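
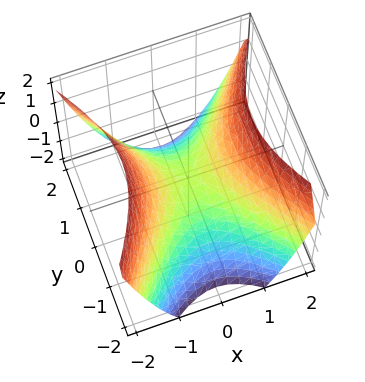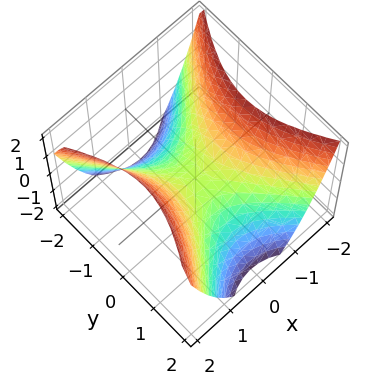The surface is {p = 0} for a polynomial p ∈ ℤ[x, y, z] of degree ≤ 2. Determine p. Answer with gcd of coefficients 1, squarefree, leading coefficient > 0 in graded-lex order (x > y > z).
3*x^2 - 2*y^2 - 3*z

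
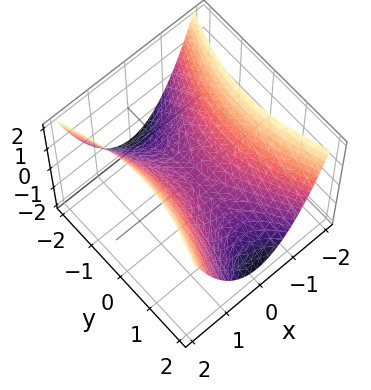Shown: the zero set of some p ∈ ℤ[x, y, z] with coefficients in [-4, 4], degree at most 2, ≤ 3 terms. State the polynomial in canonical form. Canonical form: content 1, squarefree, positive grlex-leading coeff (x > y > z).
3*x^2 - y^2 - 3*z

deg p = 2.
Symmetries: the y ↦ −y reflection is a symmetry, so y appears only in even powers; the x ↦ −x reflection is a symmetry, so x appears only in even powers.
Observable constraints: one y-axis crossing is at y = 0; it crosses the x-axis at the gridline x = 0; one z-axis crossing is at z = 0.
Putting this together gives p.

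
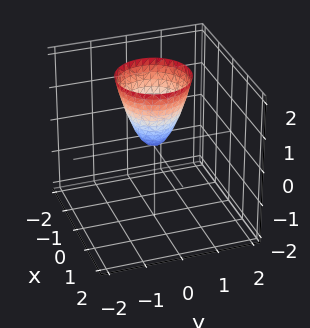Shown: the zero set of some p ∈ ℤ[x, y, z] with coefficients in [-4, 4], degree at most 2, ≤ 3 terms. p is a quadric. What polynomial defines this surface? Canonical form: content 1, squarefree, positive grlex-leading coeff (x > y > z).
First, deg p = 2.
Then, symmetry: every cross-section ⟂ z is a circle, so x, y appear only via x² + y².
Next, checking where it meets the axes: it meets the z-axis at z = 0 (among the integer gridlines); one x-axis crossing is at x = 0.
Finally, matching integer coefficients to the picture gives p.

2*x^2 + 2*y^2 - z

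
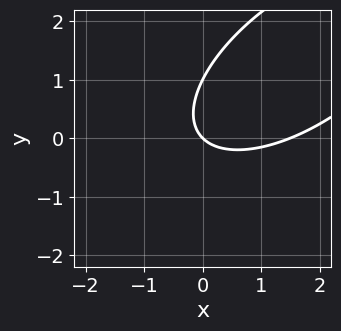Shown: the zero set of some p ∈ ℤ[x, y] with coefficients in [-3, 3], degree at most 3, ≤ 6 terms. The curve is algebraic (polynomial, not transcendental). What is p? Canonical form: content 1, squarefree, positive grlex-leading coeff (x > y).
2*x^2 - 3*x*y + 3*y^2 - 3*x - 3*y

1. deg p = 2. The shape is more complex than any degree-1 curve.
2. From the visible intercepts: the y-axis gridline crossings are at y ∈ {0, 1}; it meets the x-axis at x = 0 (among the integer gridlines).
3. Together with the visible shape, these determine p as stated.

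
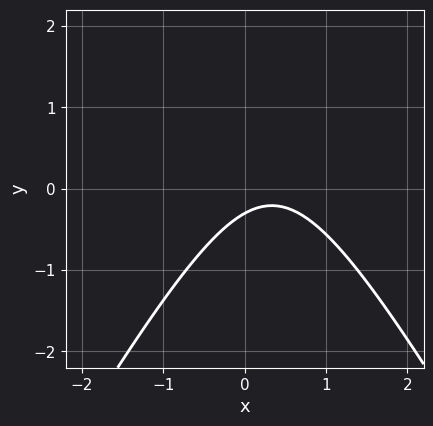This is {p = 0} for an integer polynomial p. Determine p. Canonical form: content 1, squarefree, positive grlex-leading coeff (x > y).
1. The degree is 2 — a generic line meets the curve in up to 2 points.
2. From the visible intercepts: no x-intercept at any integer in the box.
3. These observations pin down the coefficients.

3*x^2 - y^2 - 2*x + 3*y + 1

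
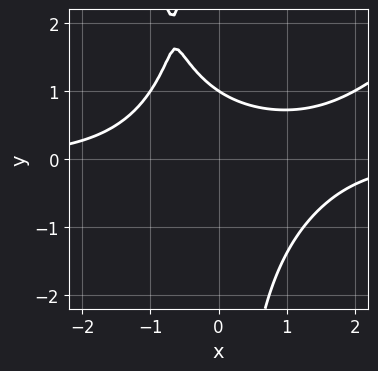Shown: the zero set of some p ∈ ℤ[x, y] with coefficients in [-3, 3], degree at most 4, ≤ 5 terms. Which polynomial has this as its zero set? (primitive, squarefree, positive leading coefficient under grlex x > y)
1. The degree is 4 — the shape is more complex than any degree-3 curve.
2. Against the integer gridlines: it crosses the y-axis at the gridline y = 1; the curve avoids every integer x-axis point in the box.
3. Together with the visible shape, these determine p as stated.

x^3*y - x^2*y^2 - 2*x*y^2 - 3*y + 3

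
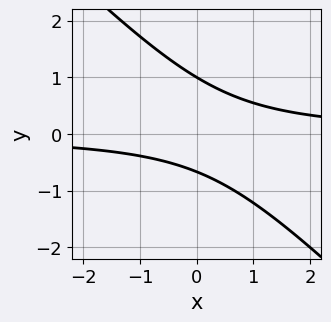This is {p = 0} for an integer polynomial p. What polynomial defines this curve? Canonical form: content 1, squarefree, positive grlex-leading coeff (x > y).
3*x*y + 3*y^2 - y - 2

First, the degree is 2 — the shape is more complex than any degree-1 curve.
Next, reading off the gridlines: it crosses the y-axis at the gridline y = 1; no x-intercept at any integer in the box.
Finally, together with the visible shape, these determine p as stated.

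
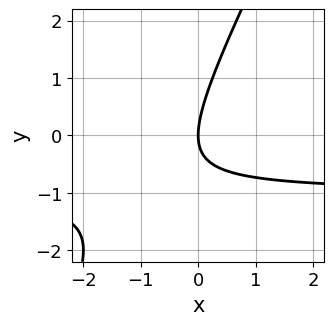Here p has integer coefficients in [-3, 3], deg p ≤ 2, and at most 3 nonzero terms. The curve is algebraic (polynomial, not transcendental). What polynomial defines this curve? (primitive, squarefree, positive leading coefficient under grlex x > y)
2*x*y - y^2 + 2*x

1. Degree: a generic line meets the curve in up to 2 points, so deg p = 2.
2. Observable constraints: it crosses the y-axis at the gridline y = 0; it meets the x-axis at x = 0 (among the integer gridlines).
3. Assembling these constraints gives the stated polynomial.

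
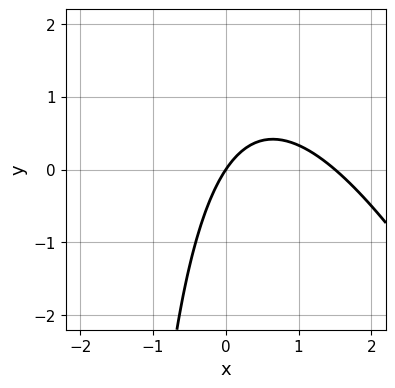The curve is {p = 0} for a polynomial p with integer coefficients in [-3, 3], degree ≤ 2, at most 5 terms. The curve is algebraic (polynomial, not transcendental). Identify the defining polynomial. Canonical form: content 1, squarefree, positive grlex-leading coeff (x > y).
The degree is 2 — a generic line meets the curve in up to 2 points.
Checking where it meets the axes: one x-axis crossing is at x = 0; one y-axis crossing is at y = 0.
Assembling these constraints gives the stated polynomial.

2*x^2 + x*y - 3*x + 2*y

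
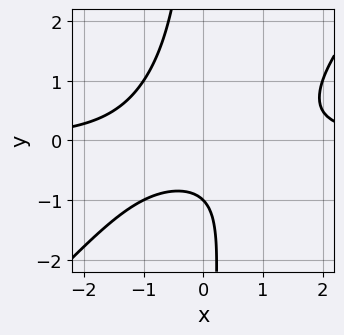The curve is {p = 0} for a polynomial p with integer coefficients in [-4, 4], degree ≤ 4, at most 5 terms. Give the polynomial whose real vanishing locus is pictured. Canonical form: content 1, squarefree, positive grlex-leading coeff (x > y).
x^2*y - x*y^2 - y - 1

1. Degree: a generic line meets the curve in up to 3 points, so deg p = 3.
2. Checking where it meets the axes: the curve avoids every integer x-axis point in the box; one y-axis crossing is at y = -1.
3. Together with the visible shape, these determine p as stated.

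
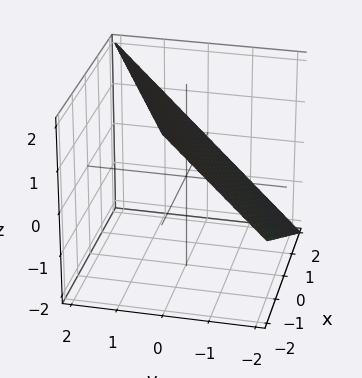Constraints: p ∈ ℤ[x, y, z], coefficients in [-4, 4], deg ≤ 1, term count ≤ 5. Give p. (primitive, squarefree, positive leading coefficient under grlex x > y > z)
(a) deg p = 1. Every cross-section is a straight line — this is a plane.
(b) Against the integer gridlines: it meets the y-axis at y = -1 (among the integer gridlines); it crosses the z-axis at the gridline z = 1; one x-axis crossing is at x = 2.
(c) Assembling these constraints gives the stated polynomial.

x - 2*y + 2*z - 2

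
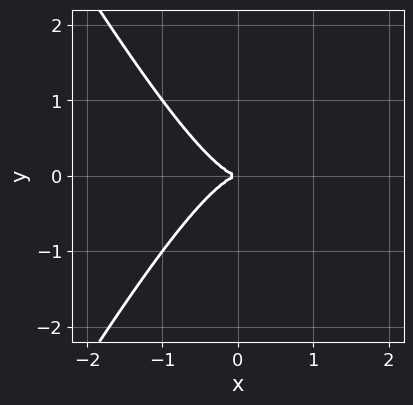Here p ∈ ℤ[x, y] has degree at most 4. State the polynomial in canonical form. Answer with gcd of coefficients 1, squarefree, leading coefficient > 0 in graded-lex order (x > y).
3*x^3 - x*y^2 + 2*y^2

First, deg p = 3. A generic line meets the curve in up to 3 points.
Then, symmetries: mirror symmetry y ↦ −y ⇒ only even powers of y.
Then, from the visible intercepts: it meets the y-axis at y = 0 (among the integer gridlines); it meets the x-axis at x = 0 (among the integer gridlines).
Finally, these observations pin down the coefficients.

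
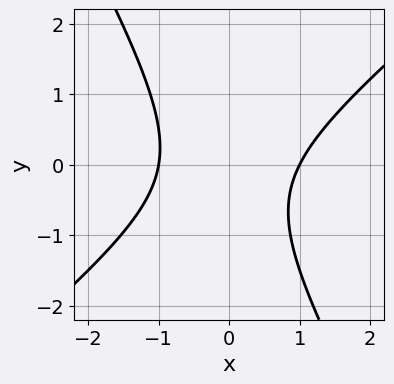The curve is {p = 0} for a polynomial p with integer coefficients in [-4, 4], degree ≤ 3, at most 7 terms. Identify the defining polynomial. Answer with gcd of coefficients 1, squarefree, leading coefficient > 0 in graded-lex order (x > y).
deg p = 2.
From the axis intercepts and sections: it misses every integer gridline on the y-axis; the x-axis gridline crossings are at x ∈ {-1, 1}.
Together with the visible shape, these determine p as stated.

3*x^2 - 2*x*y - 2*y^2 - y - 3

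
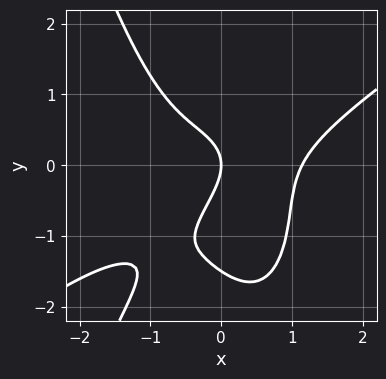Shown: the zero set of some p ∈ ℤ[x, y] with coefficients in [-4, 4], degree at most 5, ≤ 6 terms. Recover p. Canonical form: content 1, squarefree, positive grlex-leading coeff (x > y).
2*x^4 - 3*x^3*y - 2*y^3 - 3*y^2 - 3*x

The degree is 4 — no degree-3 curve has this shape.
Checking where it meets the axes: it meets the y-axis at y = 0 (among the integer gridlines); it crosses the x-axis at the gridline x = 0.
Assembling these constraints gives the stated polynomial.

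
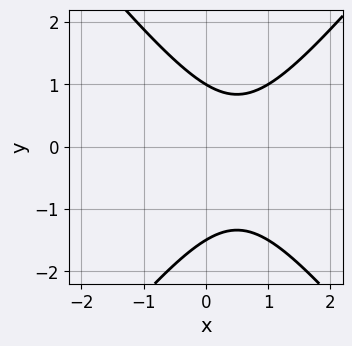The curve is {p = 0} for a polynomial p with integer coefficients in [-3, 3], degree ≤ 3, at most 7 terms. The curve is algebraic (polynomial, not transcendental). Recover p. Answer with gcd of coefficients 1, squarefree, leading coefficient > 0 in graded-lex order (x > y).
(a) The degree is 2 — the shape is more complex than any degree-1 curve.
(b) From the axis intercepts and sections: no x-intercept at any integer in the box; it meets the y-axis at y = 1 (among the integer gridlines).
(c) Together with the visible shape, these determine p as stated.

3*x^2 - 2*y^2 - 3*x - y + 3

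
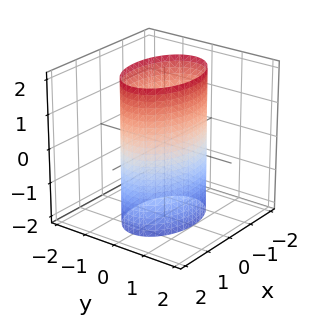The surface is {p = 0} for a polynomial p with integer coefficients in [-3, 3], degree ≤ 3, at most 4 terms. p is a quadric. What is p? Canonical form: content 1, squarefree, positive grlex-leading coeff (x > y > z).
The degree is 2 — constant cross-section along one axis; a quadric.
Symmetries: it's symmetric under z → −z, forcing even powers of z; the y ↦ −y reflection is a symmetry, so y appears only in even powers; the x ↦ −x reflection is a symmetry, so x appears only in even powers.
From the axis intercepts and sections: the y-axis gridline crossings are at y ∈ {-1, 1}; it misses every integer gridline on the z-axis.
Fitting integer coefficients to these (and the overall shape) gives p.

x^2 + 2*y^2 - 2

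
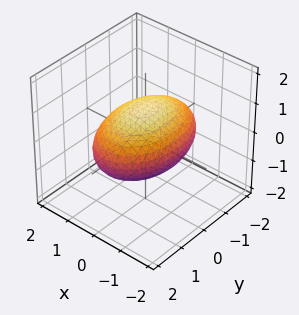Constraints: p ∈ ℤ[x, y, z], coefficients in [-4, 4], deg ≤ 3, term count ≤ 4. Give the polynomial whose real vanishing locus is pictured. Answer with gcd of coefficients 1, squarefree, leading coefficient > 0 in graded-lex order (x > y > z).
1. Degree: bounded and convex; a quadric, so deg p = 2.
2. Symmetries: it's symmetric under z → −z, forcing even powers of z; the x ↦ −x reflection is a symmetry, so x appears only in even powers; it's symmetric under y → −y, forcing even powers of y.
3. From the visible intercepts: among the integer gridlines, it crosses the z-axis at z ∈ {-1, 1}.
4. Solving for integer coefficients yields p as stated.

2*x^2 + y^2 + 3*z^2 - 3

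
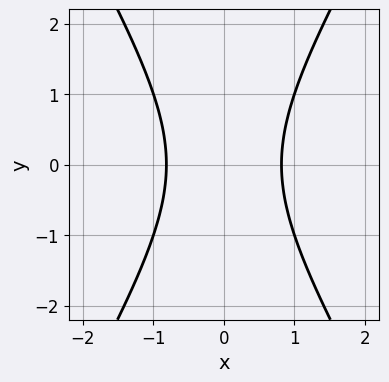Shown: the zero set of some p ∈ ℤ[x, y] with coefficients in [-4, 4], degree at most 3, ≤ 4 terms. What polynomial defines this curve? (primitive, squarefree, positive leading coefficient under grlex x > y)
1. Degree: the shape is more complex than any degree-1 curve, so deg p = 2.
2. Symmetries: the y ↦ −y reflection is a symmetry, so y appears only in even powers; mirror symmetry x ↦ −x ⇒ only even powers of x.
3. Checking where it meets the axes: no y-intercept at any integer in the box.
4. These observations pin down the coefficients.

3*x^2 - y^2 - 2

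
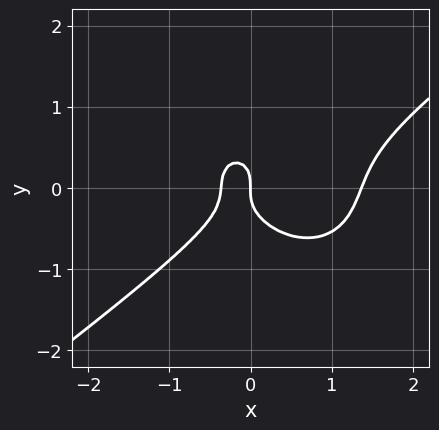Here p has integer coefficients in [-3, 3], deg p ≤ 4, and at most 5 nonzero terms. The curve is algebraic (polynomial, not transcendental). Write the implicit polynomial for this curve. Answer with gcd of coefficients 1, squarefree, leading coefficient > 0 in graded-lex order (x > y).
First, the degree is 3 — a generic line meets the curve in up to 3 points.
Then, observable constraints: one y-axis crossing is at y = 0; it crosses the x-axis at the gridline x = 0.
Finally, assembling these constraints gives the stated polynomial.

2*x^3 - x^2*y - 3*y^3 - 2*x^2 - x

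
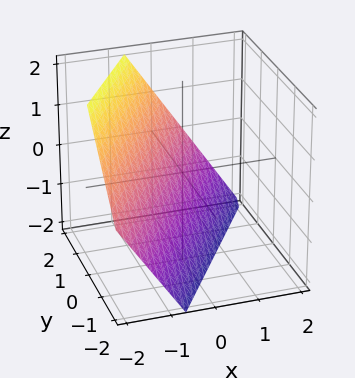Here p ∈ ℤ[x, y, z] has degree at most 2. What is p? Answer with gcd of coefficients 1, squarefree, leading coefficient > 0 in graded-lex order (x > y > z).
3*x - 2*y + 2*z + 2

1. deg p = 1. Every cross-section is a straight line — this is a plane.
2. Checking where it meets the axes: it crosses the z-axis at the gridline z = -1; one y-axis crossing is at y = 1.
3. Solving for integer coefficients yields p as stated.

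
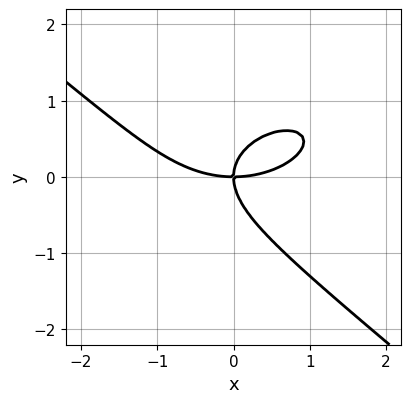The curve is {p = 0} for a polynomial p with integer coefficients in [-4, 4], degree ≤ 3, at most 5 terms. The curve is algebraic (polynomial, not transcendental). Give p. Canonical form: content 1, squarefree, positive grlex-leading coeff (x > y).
x^3 + x*y^2 + 3*y^3 - 3*x*y

1. The degree is 3 — a generic line meets the curve in up to 3 points.
2. Observable constraints: it meets the x-axis at x = 0 (among the integer gridlines); it crosses the y-axis at the gridline y = 0.
3. Matching integer coefficients to the picture gives p.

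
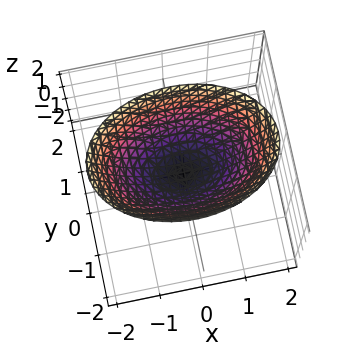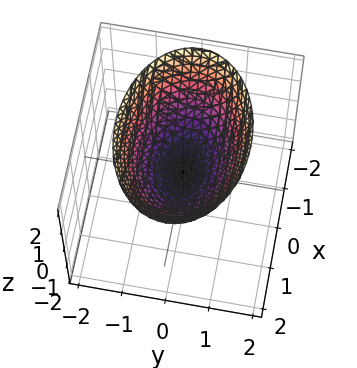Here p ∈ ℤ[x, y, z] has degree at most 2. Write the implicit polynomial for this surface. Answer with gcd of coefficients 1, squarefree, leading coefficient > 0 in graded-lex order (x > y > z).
x^2 + 2*y^2 - 2*z

First, degree: a paraboloid; a quadric, so deg p = 2.
Then, symmetries: it's symmetric under y → −y, forcing even powers of y; mirror symmetry x ↦ −x ⇒ only even powers of x.
Next, reading off the gridlines: it meets the x-axis at x = 0 (among the integer gridlines); it meets the z-axis at z = 0 (among the integer gridlines).
Finally, putting this together gives p.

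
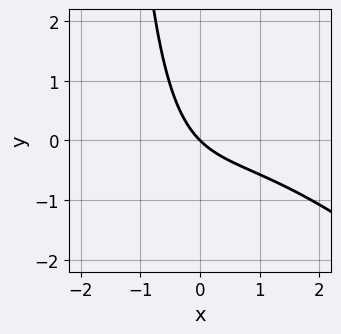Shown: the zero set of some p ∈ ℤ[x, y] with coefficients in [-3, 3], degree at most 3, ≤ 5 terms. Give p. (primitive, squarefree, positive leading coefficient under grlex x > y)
1. Degree: a generic line meets the curve in up to 3 points, so deg p = 3.
2. Observable constraints: it meets the y-axis at y = 0 (among the integer gridlines); it meets the x-axis at x = 0 (among the integer gridlines).
3. Fitting integer coefficients to these (and the overall shape) gives p.

x^3 + x^2*y + 3*x*y + 3*x + 3*y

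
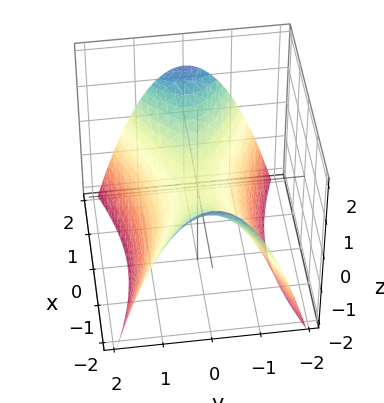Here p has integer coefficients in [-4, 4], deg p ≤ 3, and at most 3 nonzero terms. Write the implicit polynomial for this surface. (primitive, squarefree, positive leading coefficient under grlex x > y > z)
x^2 - 3*y^2 - 3*z

(a) The degree is 2 — a hyperbolic paraboloid; a quadric.
(b) Symmetries: it's symmetric under y → −y, forcing even powers of y; the x ↦ −x reflection is a symmetry, so x appears only in even powers.
(c) Reading off the gridlines: it crosses the y-axis at the gridline y = 0; it crosses the z-axis at the gridline z = 0; it crosses the x-axis at the gridline x = 0.
(d) Matching integer coefficients to the picture gives p.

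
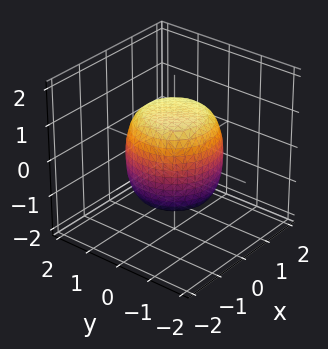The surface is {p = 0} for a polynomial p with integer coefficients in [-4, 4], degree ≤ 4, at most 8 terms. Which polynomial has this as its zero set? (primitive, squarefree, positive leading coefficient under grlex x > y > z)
2*x^4 + 4*x^2*y^2 + 2*y^4 - x^2 - y^2 + 2*z^2 - 3

1. Degree: the shape is more complex than any degree-3 surface, so deg p = 4.
2. Symmetry: the z-axis is an axis of rotation, so x and y enter only as x² + y².
3. Checking where it meets the axes: a circular section at z = 1 has radius exactly 1.
4. These observations pin down the coefficients.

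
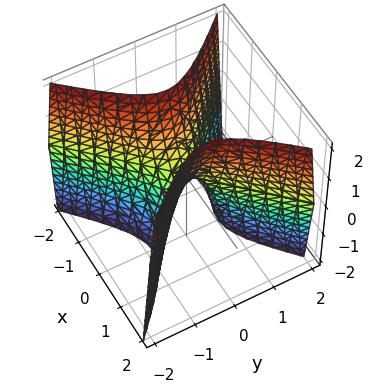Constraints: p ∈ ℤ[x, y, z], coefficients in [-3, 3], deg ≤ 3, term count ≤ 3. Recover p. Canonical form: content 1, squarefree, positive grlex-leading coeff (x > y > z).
1. Degree: a hyperbolic paraboloid; a quadric, so deg p = 2.
2. Symmetries: the y ↦ −y reflection is a symmetry, so y appears only in even powers; the x ↦ −x reflection is a symmetry, so x appears only in even powers.
3. Against the integer gridlines: one y-axis crossing is at y = 0; it crosses the x-axis at the gridline x = 0; one z-axis crossing is at z = 0.
4. Fitting integer coefficients to these (and the overall shape) gives p.

3*x^2 - 3*y^2 - z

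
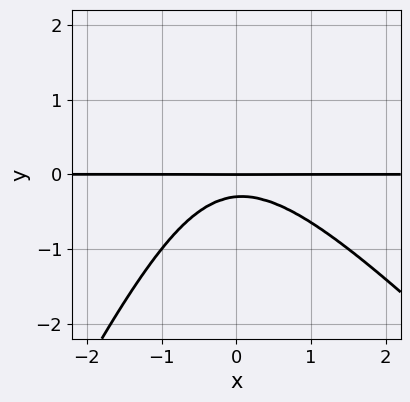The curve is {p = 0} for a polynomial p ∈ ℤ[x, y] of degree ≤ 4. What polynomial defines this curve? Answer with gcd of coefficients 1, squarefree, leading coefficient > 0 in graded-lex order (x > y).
2*x^2*y + x*y^2 - y^3 + 3*y^2 + y

First, degree: no degree-2 curve has this shape, so deg p = 3.
Next, reading off the gridlines: it crosses the y-axis at the gridline y = 0; the visible x-axis segment lies entirely on the curve.
Finally, fitting integer coefficients to these (and the overall shape) gives p.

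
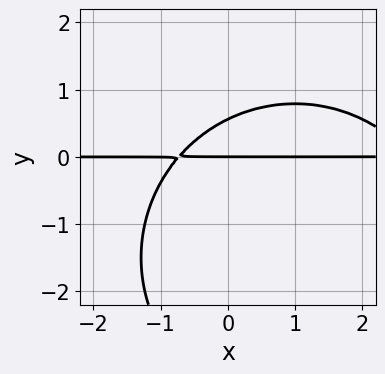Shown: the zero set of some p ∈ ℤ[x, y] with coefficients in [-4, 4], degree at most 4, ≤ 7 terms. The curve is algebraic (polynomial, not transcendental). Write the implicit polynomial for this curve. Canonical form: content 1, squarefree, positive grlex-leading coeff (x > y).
deg p = 3. No degree-2 curve has this shape.
Against the integer gridlines: it crosses the y-axis at the gridline y = 0; every point of the x-axis in the box is on the curve.
Putting this together gives p.

x^2*y + y^3 - 2*x*y + 3*y^2 - 2*y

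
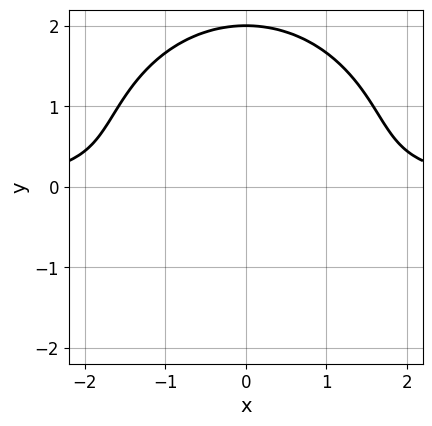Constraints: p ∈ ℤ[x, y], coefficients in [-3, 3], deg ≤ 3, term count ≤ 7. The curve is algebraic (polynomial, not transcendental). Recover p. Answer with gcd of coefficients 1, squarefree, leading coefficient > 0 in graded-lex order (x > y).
2*x^2*y + 2*y^3 - 2*y^2 - 3*y - 2

First, deg p = 3. No degree-2 curve has this shape.
Then, symmetries: mirror symmetry x ↦ −x ⇒ only even powers of x.
Next, against the integer gridlines: it meets the y-axis at y = 2 (among the integer gridlines); it misses every integer gridline on the x-axis.
Finally, putting this together gives p.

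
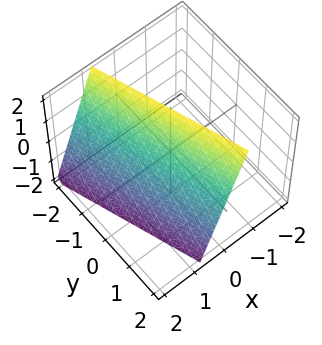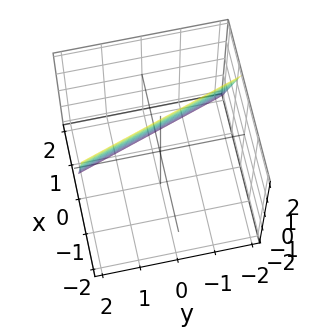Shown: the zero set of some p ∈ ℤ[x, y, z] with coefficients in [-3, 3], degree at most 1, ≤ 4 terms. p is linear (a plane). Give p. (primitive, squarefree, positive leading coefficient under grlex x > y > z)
3*x + y + z - 2

(a) Degree: the surface is flat (a plane), so deg p = 1.
(b) Observable constraints: it crosses the y-axis at the gridline y = 2; it meets the z-axis at z = 2 (among the integer gridlines).
(c) Together with the visible shape, these determine p as stated.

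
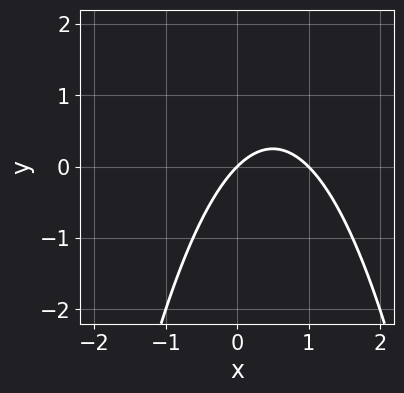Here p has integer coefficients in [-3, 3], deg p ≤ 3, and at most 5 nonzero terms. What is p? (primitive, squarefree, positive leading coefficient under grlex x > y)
x^2 - x + y

First, the degree is 2 — a generic line meets the curve in up to 2 points.
Then, from the axis intercepts and sections: the x-axis gridline crossings are at x ∈ {0, 1}; it crosses the y-axis at the gridline y = 0.
Finally, the integer polynomial consistent with all of this is the stated p.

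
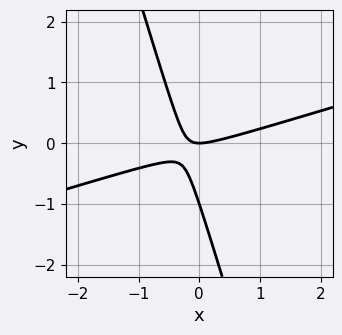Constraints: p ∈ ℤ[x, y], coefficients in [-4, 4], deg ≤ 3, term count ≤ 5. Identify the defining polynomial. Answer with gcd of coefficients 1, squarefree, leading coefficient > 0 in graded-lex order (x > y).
x^2 - 3*x*y - y^2 - y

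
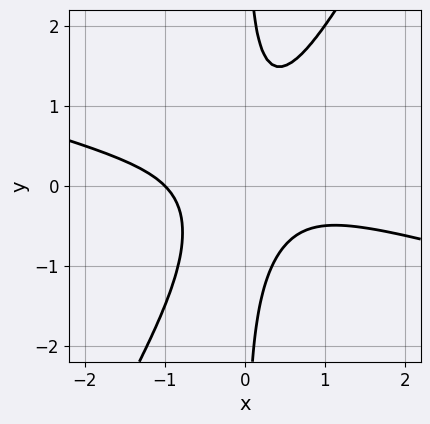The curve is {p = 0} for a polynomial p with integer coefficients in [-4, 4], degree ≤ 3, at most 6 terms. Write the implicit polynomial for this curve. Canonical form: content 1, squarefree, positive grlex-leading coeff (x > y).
x^3 + 3*x^2*y - 2*x*y^2 + 1

deg p = 3. No degree-2 curve has this shape.
Observable constraints: no y-intercept at any integer in the box; it crosses the x-axis at the gridline x = -1.
The integer polynomial consistent with all of this is the stated p.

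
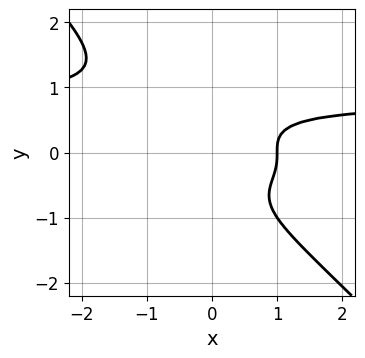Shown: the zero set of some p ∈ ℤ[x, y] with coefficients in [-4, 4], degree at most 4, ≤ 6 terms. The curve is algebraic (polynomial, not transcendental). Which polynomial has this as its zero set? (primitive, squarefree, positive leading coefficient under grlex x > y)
2*x*y^3 + 2*y^4 - x + 1

First, deg p = 4. A generic line meets the curve in up to 4 points.
Then, checking where it meets the axes: it crosses the x-axis at the gridline x = 1; it misses every integer gridline on the y-axis.
Finally, putting this together gives p.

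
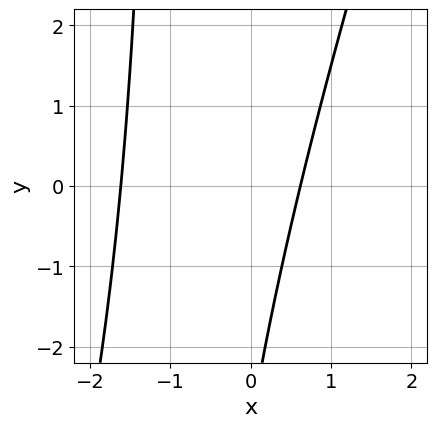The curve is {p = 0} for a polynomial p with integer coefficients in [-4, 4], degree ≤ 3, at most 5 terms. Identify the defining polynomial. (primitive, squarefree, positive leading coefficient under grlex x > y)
3*x^2 - x*y + 3*x - y - 3

First, degree: the shape is more complex than any degree-1 curve, so deg p = 2.
Next, from the axis intercepts and sections: it misses every integer gridline on the y-axis.
Finally, solving for integer coefficients yields p as stated.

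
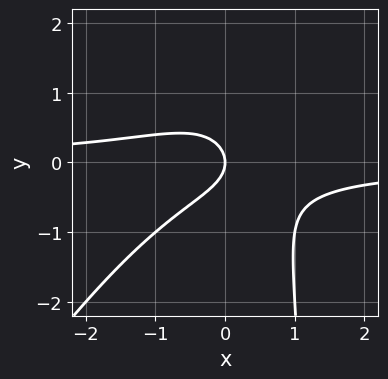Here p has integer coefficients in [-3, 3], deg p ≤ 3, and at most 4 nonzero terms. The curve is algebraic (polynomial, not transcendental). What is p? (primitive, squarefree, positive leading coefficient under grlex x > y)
3*x^2*y - 2*x*y^2 + 3*y^2 + 2*x

1. deg p = 3. No degree-2 curve has this shape.
2. From the axis intercepts and sections: it crosses the y-axis at the gridline y = 0; it meets the x-axis at x = 0 (among the integer gridlines).
3. The integer polynomial consistent with all of this is the stated p.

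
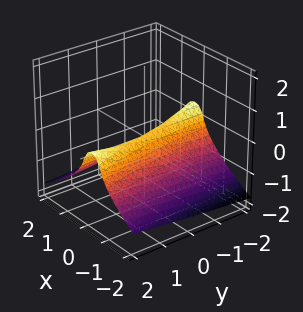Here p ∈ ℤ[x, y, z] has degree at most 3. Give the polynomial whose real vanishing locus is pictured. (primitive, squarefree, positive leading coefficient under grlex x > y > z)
3*z^3 + 3*x^2 + x*y + z

First, deg p = 3. No degree-2 surface has this shape.
Next, from the axis intercepts and sections: it crosses the x-axis at the gridline x = 0; it meets the z-axis at z = 0 (among the integer gridlines); every point of the y-axis in the box is on the surface.
Finally, assembling these constraints gives the stated polynomial.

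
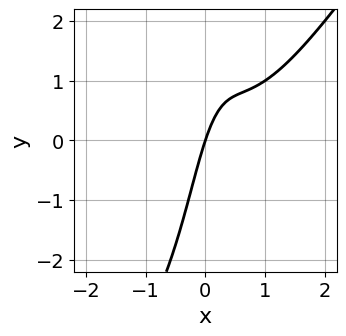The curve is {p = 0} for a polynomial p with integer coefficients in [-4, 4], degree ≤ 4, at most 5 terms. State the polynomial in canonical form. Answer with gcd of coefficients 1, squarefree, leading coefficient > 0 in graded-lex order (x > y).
3*x^3 - 2*x^2*y - 3*x^2 + 3*x - y

1. Degree: no degree-2 curve has this shape, so deg p = 3.
2. From the visible intercepts: one y-axis crossing is at y = 0; it crosses the x-axis at the gridline x = 0.
3. These observations pin down the coefficients.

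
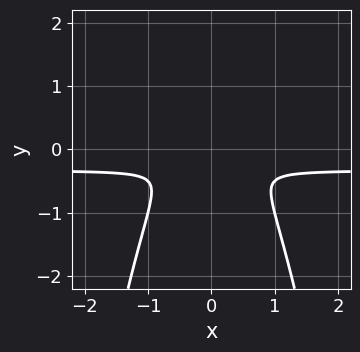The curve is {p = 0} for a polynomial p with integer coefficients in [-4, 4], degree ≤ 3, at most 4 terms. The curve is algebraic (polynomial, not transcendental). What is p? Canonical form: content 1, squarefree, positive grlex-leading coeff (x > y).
3*x^2*y + x^2 + 2*y^2

(a) Degree: the shape is more complex than any degree-2 curve, so deg p = 3.
(b) Symmetries: it's symmetric under x → −x, forcing even powers of x.
(c) Assembling these constraints gives the stated polynomial.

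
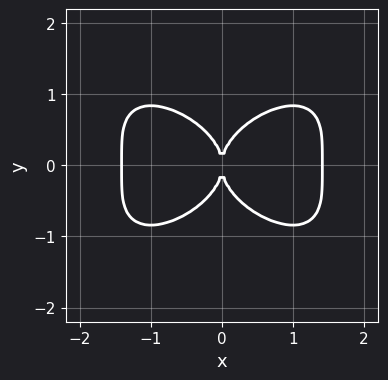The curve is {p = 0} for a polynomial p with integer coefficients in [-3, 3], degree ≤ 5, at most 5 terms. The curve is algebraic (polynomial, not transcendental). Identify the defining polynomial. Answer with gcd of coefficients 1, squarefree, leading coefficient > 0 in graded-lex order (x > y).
x^4 + 2*y^4 - 2*x^2

1. Degree: no degree-3 curve has this shape, so deg p = 4.
2. Symmetries: it's symmetric under x → −x, forcing even powers of x; mirror symmetry y ↦ −y ⇒ only even powers of y.
3. From the axis intercepts and sections: one y-axis crossing is at y = 0; one x-axis crossing is at x = 0.
4. Together with the visible shape, these determine p as stated.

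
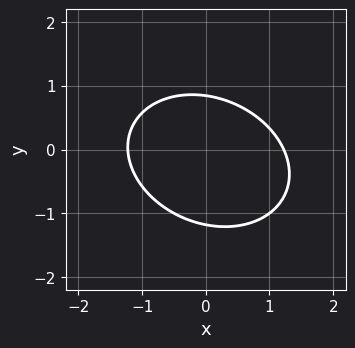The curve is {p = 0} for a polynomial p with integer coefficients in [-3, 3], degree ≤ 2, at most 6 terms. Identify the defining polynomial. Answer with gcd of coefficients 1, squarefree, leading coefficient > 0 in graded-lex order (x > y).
2*x^2 + x*y + 3*y^2 + y - 3

(a) The degree is 2 — a generic line meets the curve in up to 2 points.
(b) Matching integer coefficients to the picture gives p.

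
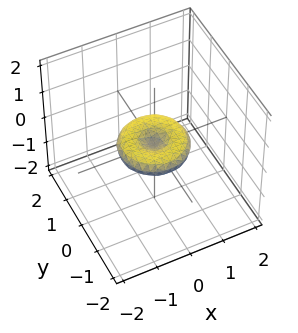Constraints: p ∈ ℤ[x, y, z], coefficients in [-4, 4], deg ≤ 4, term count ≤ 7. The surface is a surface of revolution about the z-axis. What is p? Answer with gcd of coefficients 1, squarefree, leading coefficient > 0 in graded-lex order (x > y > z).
(a) deg p = 4. A generic line meets the surface in up to 4 points.
(b) Symmetry: the surface is invariant under rotation about z: p = q(x² + y², z).
(c) From the axis intercepts and sections: the x-axis gridline crossings are at x ∈ {-1, 0, 1}; a circular section at z = 0 has radius exactly 1; one z-axis crossing is at z = 0; among the integer gridlines, it crosses the y-axis at y ∈ {-1, 0, 1}.
(d) These observations pin down the coefficients.

x^4 + 2*x^2*y^2 + y^4 - x^2 - y^2 + 3*z^2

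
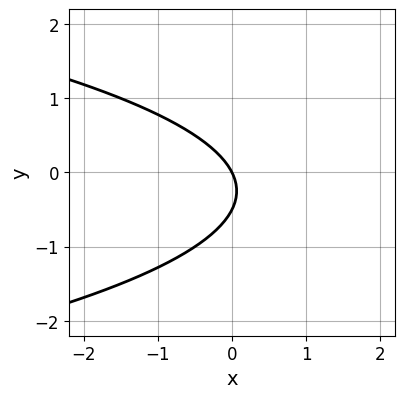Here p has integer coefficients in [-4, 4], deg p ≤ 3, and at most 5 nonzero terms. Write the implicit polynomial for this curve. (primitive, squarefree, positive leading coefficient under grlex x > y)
2*y^2 + 2*x + y

(a) Degree: a generic line meets the curve in up to 2 points, so deg p = 2.
(b) Reading off the gridlines: it crosses the y-axis at the gridline y = 0; it meets the x-axis at x = 0 (among the integer gridlines).
(c) Fitting integer coefficients to these (and the overall shape) gives p.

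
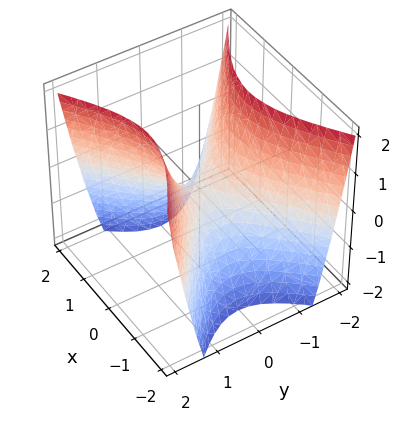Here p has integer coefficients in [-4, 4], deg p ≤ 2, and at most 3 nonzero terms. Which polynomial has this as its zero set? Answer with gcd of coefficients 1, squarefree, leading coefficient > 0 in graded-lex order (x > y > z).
2*x^2 - 3*y^2 + 2*z

(a) Degree: a hyperbolic paraboloid; a quadric, so deg p = 2.
(b) Symmetries: it's symmetric under x → −x, forcing even powers of x; mirror symmetry y ↦ −y ⇒ only even powers of y.
(c) Checking where it meets the axes: it meets the y-axis at y = 0 (among the integer gridlines); it crosses the z-axis at the gridline z = 0; it crosses the x-axis at the gridline x = 0.
(d) Together with the visible shape, these determine p as stated.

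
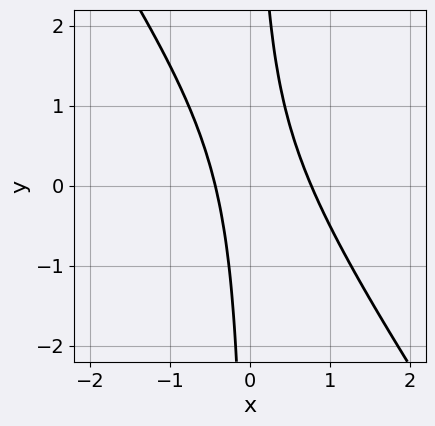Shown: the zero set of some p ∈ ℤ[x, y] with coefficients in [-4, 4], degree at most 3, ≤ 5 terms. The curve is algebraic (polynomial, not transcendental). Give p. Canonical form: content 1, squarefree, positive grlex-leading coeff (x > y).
(a) deg p = 2. A generic line meets the curve in up to 2 points.
(b) From the axis intercepts and sections: the curve avoids every integer y-axis point in the box.
(c) Matching integer coefficients to the picture gives p.

3*x^2 + 2*x*y - x - 1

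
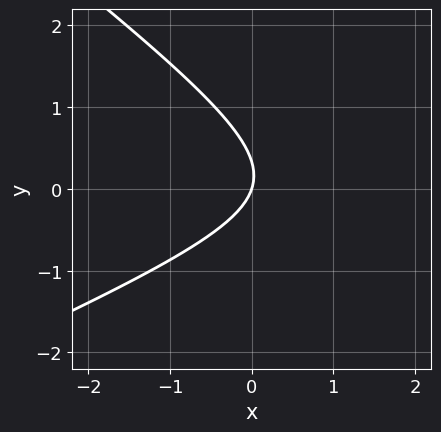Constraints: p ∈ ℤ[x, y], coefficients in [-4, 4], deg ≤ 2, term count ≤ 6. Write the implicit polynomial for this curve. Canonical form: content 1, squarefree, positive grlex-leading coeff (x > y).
The degree is 2 — no degree-1 curve has this shape.
Observable constraints: it meets the x-axis at x = 0 (among the integer gridlines); it meets the y-axis at y = 0 (among the integer gridlines).
Together with the visible shape, these determine p as stated.

x^2 - x*y - 3*y^2 - 3*x + y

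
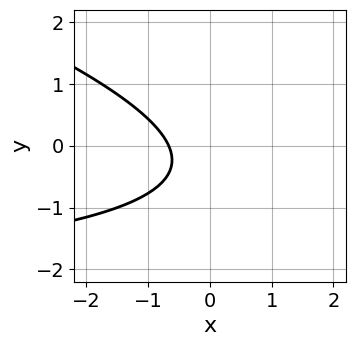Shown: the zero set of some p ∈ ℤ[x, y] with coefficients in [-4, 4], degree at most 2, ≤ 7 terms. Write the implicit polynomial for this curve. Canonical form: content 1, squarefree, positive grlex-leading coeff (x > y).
1. The degree is 2 — a generic line meets the curve in up to 2 points.
2. Reading off the gridlines: the curve avoids every integer y-axis point in the box.
3. Together with the visible shape, these determine p as stated.

x*y + 3*y^2 + 3*x + 2*y + 2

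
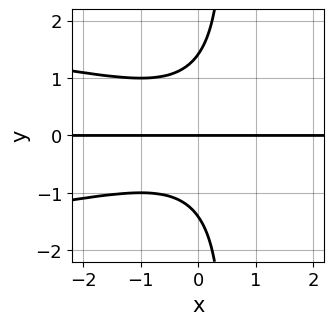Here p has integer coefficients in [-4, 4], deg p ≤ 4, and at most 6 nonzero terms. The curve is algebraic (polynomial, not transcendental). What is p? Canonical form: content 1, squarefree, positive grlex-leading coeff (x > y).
deg p = 4. A generic line meets the curve in up to 4 points.
Reading off the gridlines: every point of the x-axis in the box is on the curve; it crosses the y-axis at the gridline y = 0.
The integer polynomial consistent with all of this is the stated p.

2*x*y^3 + x^2*y - y^3 + 2*y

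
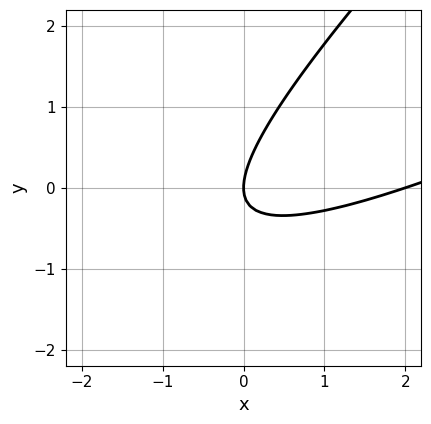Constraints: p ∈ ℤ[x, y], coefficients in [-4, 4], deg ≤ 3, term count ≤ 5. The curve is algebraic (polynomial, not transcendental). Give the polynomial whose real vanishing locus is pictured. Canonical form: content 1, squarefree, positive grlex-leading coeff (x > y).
x^2 - 3*x*y + 2*y^2 - 2*x

(a) Degree: the shape is more complex than any degree-1 curve, so deg p = 2.
(b) Against the integer gridlines: the x-axis gridline crossings are at x ∈ {0, 2}; it meets the y-axis at y = 0 (among the integer gridlines).
(c) Assembling these constraints gives the stated polynomial.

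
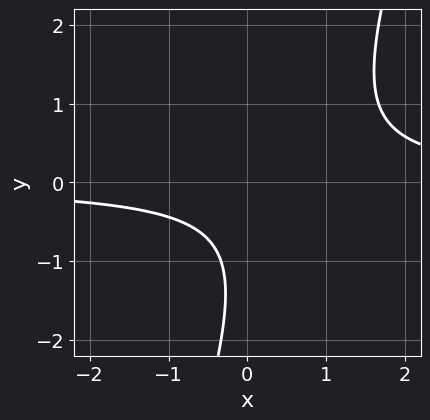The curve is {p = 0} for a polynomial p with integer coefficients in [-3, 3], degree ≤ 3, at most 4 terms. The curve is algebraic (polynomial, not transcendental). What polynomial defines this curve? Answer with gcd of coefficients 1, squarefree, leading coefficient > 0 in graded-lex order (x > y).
3*x*y - y^2 - 2*y - 2

1. deg p = 2. The shape is more complex than any degree-1 curve.
2. From the axis intercepts and sections: no y-intercept at any integer in the box; no x-intercept at any integer in the box.
3. These observations pin down the coefficients.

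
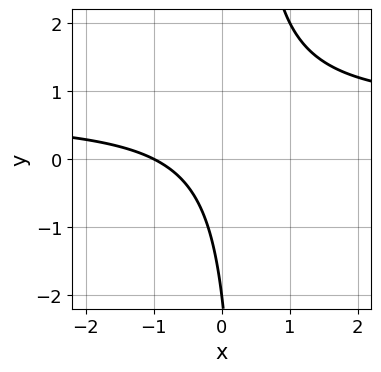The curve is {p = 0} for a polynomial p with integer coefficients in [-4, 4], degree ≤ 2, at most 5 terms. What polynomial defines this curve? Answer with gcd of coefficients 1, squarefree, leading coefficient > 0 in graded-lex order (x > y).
3*x*y - 2*x - y - 2

(a) The degree is 2 — the shape is more complex than any degree-1 curve.
(b) From the axis intercepts and sections: it meets the x-axis at x = -1 (among the integer gridlines); it crosses the y-axis at the gridline y = -2.
(c) Putting this together gives p.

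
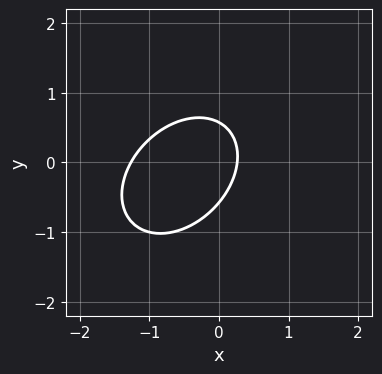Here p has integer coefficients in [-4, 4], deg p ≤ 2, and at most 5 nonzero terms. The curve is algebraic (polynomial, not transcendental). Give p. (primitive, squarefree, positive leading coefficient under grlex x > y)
3*x^2 - 2*x*y + 3*y^2 + 3*x - 1

deg p = 2. No degree-1 curve has this shape.
Putting this together gives p.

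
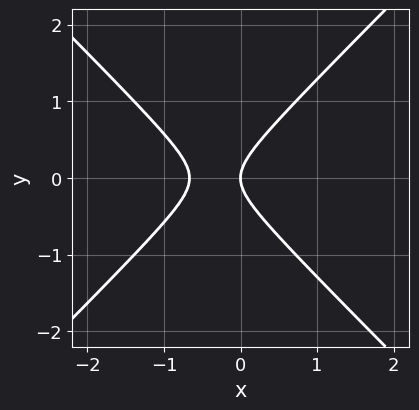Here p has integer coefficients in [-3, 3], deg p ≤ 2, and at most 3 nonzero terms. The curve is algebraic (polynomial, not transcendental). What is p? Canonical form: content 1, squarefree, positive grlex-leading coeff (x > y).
First, deg p = 2. The shape is more complex than any degree-1 curve.
Then, symmetries: the y ↦ −y reflection is a symmetry, so y appears only in even powers.
Then, checking where it meets the axes: it meets the y-axis at y = 0 (among the integer gridlines); it meets the x-axis at x = 0 (among the integer gridlines).
Finally, putting this together gives p.

3*x^2 - 3*y^2 + 2*x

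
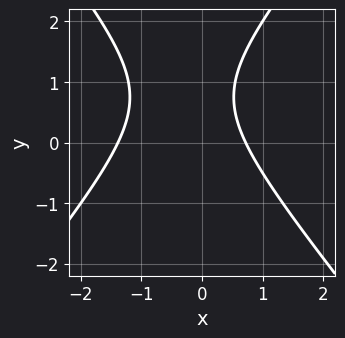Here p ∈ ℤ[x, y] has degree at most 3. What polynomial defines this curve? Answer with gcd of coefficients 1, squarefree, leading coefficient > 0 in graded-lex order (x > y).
3*x^2 - 2*y^2 + 2*x + 3*y - 3

(a) Degree: no degree-1 curve has this shape, so deg p = 2.
(b) From the axis intercepts and sections: the curve avoids every integer y-axis point in the box.
(c) Putting this together gives p.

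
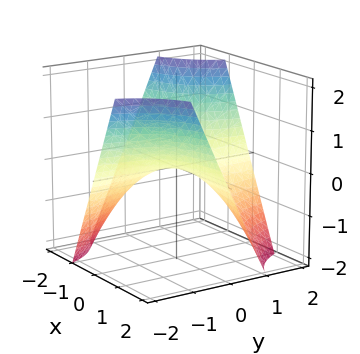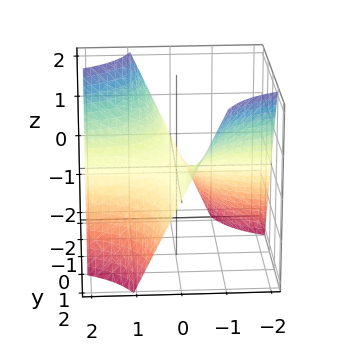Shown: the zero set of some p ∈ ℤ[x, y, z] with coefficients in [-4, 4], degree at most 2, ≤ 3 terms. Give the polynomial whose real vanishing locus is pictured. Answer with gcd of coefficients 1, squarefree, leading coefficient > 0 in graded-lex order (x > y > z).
First, deg p = 2.
Then, from the axis intercepts and sections: the visible x-axis segment lies entirely on the surface; every point of the y-axis in the box is on the surface; one z-axis crossing is at z = 0.
Finally, matching integer coefficients to the picture gives p.

x*y + z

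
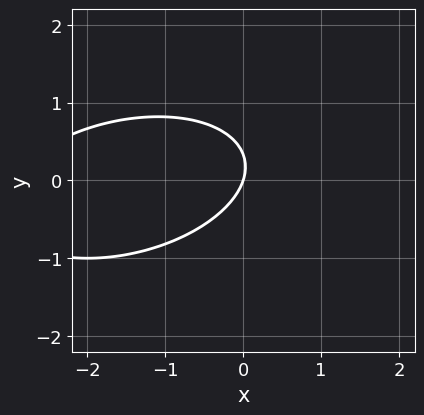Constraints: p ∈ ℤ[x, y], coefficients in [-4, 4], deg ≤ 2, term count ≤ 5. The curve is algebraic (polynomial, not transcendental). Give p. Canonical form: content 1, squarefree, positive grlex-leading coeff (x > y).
x^2 - x*y + 3*y^2 + 3*x - y

First, degree: a generic line meets the curve in up to 2 points, so deg p = 2.
Then, reading off the gridlines: one x-axis crossing is at x = 0; it meets the y-axis at y = 0 (among the integer gridlines).
Finally, fitting integer coefficients to these (and the overall shape) gives p.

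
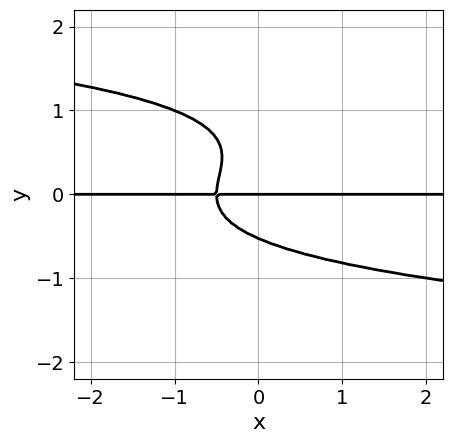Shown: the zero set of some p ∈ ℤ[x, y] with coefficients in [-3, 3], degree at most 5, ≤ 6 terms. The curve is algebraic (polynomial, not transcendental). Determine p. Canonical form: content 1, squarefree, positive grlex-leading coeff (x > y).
The degree is 4 — the shape is more complex than any degree-3 curve.
Against the integer gridlines: it meets the y-axis at y = 0 (among the integer gridlines); the visible x-axis segment lies entirely on the curve.
These observations pin down the coefficients.

3*y^4 - 2*y^3 + 2*x*y + y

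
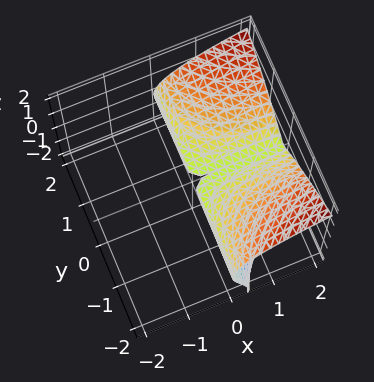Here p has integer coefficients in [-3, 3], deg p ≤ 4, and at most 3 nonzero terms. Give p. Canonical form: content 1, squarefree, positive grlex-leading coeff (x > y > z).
2*x*y^2 - z^3 - 3*z^2

deg p = 3. A generic line meets the surface in up to 3 points.
From the axis intercepts and sections: the visible y-axis segment lies entirely on the surface; every point of the x-axis in the box is on the surface.
Assembling these constraints gives the stated polynomial.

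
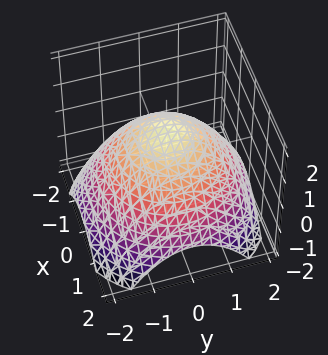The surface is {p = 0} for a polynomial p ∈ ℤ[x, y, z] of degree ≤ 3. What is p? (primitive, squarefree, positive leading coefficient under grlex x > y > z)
x^2 + y^2 + 2*z - 2

First, degree: a generic line meets the surface in up to 2 points, so deg p = 2.
Next, symmetries: every cross-section ⟂ z is a circle, so x, y appear only via x² + y².
Then, observable constraints: it meets the z-axis at z = 1 (among the integer gridlines); a circular section at z = 0 has radius between 1 and 2.
Finally, putting this together gives p.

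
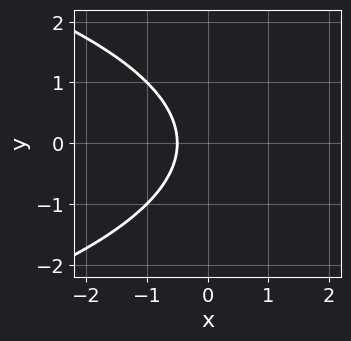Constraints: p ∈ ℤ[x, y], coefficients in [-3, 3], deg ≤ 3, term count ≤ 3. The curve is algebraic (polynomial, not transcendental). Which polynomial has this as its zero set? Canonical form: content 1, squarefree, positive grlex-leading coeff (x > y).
y^2 + 2*x + 1

1. Degree: a generic line meets the curve in up to 2 points, so deg p = 2.
2. Symmetries: it's symmetric under y → −y, forcing even powers of y.
3. Reading off the gridlines: the curve avoids every integer y-axis point in the box.
4. Assembling these constraints gives the stated polynomial.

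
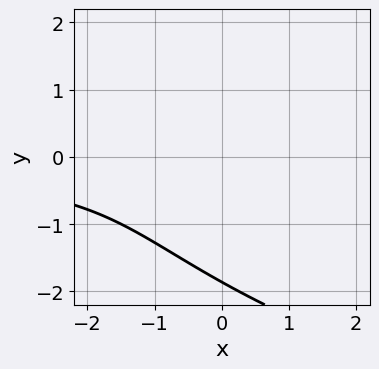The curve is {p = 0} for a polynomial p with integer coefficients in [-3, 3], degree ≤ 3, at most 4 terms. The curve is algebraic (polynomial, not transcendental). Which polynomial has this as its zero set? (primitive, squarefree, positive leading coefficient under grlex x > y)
Degree: a generic line meets the curve in up to 3 points, so deg p = 3.
Reading off the gridlines: the curve avoids every integer x-axis point in the box.
These observations pin down the coefficients.

y^3 - 2*x*y + y^2 + 3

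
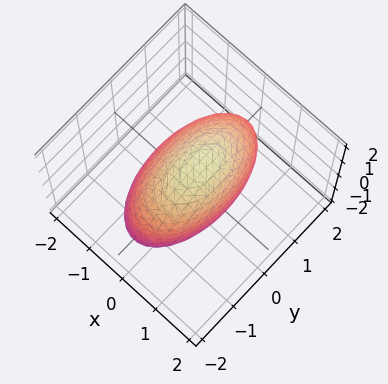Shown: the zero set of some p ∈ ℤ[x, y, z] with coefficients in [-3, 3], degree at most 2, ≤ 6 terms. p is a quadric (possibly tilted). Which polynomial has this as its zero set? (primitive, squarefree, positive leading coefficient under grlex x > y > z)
3*x^2 - x*z + y^2 + z^2 - 3

(a) The degree is 2 — no degree-1 surface has this shape.
(b) From the axis intercepts and sections: the x-axis gridline crossings are at x ∈ {-1, 1}.
(c) These observations pin down the coefficients.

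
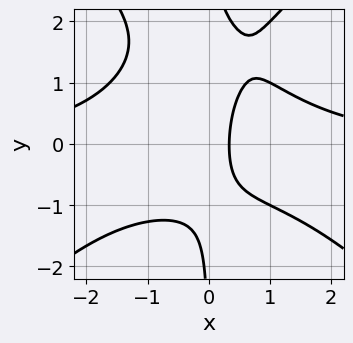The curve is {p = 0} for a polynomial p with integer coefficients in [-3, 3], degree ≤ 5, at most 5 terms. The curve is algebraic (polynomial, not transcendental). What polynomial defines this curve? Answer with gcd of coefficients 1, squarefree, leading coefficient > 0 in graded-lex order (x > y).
1. deg p = 4.
2. From the axis intercepts and sections: it misses every integer gridline on the y-axis.
3. The integer polynomial consistent with all of this is the stated p.

x^3*y - x*y^3 + 2*x*y^2 - 3*x + 1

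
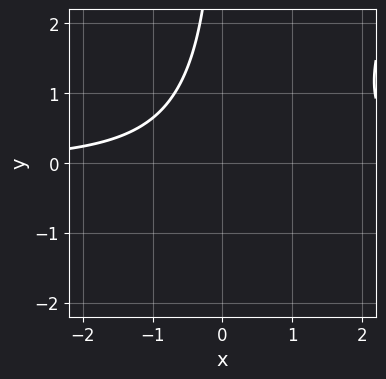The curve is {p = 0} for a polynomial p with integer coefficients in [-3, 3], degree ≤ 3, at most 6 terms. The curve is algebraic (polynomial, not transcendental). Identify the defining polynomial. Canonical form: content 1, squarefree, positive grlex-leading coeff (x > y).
2*x^2*y - x*y^2 - 2*x*y - 3

First, the degree is 3 — no degree-2 curve has this shape.
Next, against the integer gridlines: the curve avoids every integer y-axis point in the box; the curve avoids every integer x-axis point in the box.
Finally, these observations pin down the coefficients.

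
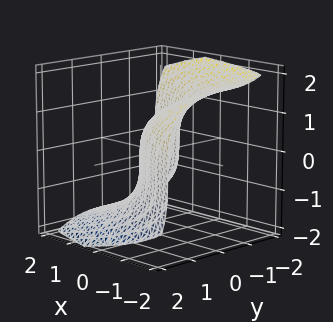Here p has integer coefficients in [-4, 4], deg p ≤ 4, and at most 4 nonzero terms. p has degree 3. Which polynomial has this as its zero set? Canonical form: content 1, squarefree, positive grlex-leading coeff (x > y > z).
The degree is 3 — the shape is more complex than any degree-2 surface.
Observable constraints: one x-axis crossing is at x = 0; it meets the y-axis at y = 0 (among the integer gridlines); it meets the z-axis at z = 0 (among the integer gridlines).
Together with the visible shape, these determine p as stated.

y^3 + z^3 + 3*x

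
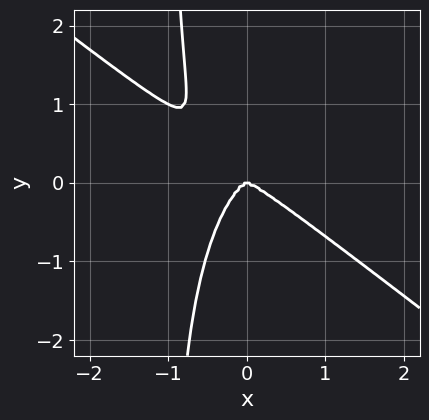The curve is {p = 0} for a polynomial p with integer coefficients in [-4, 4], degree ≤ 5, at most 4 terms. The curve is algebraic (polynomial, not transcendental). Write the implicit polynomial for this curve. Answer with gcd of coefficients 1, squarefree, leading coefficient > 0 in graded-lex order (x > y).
2*x^4 + 2*x^3*y + x*y^3 + y^3

(a) deg p = 4.
(b) Observable constraints: one y-axis crossing is at y = 0; it meets the x-axis at x = 0 (among the integer gridlines).
(c) These observations pin down the coefficients.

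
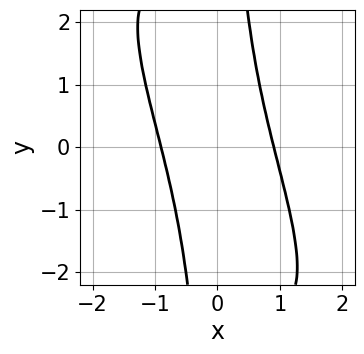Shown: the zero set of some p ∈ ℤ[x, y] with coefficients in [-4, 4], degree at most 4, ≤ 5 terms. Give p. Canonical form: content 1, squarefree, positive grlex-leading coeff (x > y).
(a) Degree: a generic line meets the curve in up to 4 points, so deg p = 4.
(b) From the axis intercepts and sections: the curve avoids every integer y-axis point in the box.
(c) Matching integer coefficients to the picture gives p.

3*x^4 + 3*x^3*y + x^2*y^2 - 2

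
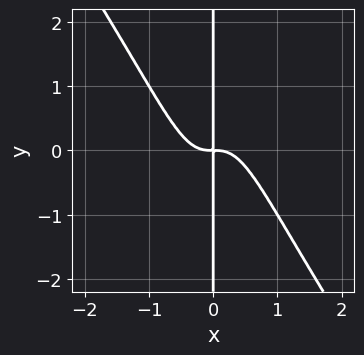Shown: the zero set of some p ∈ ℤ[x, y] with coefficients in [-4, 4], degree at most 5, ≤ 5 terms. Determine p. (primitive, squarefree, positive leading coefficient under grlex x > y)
3*x^4 + 2*x^3*y + x*y

(a) The degree is 4 — a generic line meets the curve in up to 4 points.
(b) From the axis intercepts and sections: the visible y-axis segment lies entirely on the curve.
(c) Solving for integer coefficients yields p as stated.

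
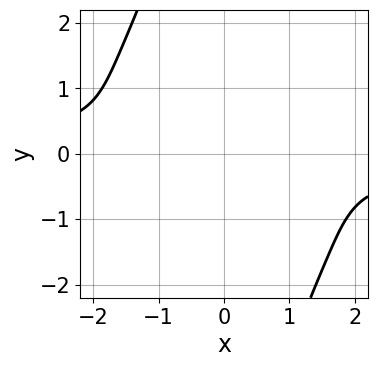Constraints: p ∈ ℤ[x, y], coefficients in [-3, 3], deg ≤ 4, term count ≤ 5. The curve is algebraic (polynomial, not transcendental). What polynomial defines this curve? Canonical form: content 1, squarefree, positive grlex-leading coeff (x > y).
x^3*y + x*y^3 + x^2 - x*y + 3*y^2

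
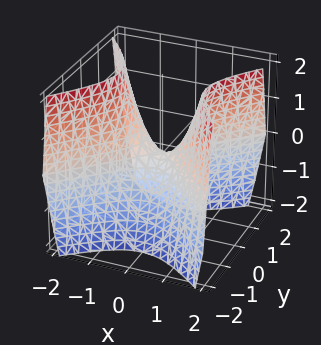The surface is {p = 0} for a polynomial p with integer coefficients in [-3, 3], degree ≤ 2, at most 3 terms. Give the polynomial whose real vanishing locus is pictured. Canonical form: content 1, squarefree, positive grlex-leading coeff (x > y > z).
3*x^2 - 3*y^2 - 2*z

1. deg p = 2. A saddle surface; a quadric.
2. Symmetries: mirror symmetry y ↦ −y ⇒ only even powers of y; mirror symmetry x ↦ −x ⇒ only even powers of x.
3. Observable constraints: it crosses the x-axis at the gridline x = 0; one z-axis crossing is at z = 0; it meets the y-axis at y = 0 (among the integer gridlines).
4. Putting this together gives p.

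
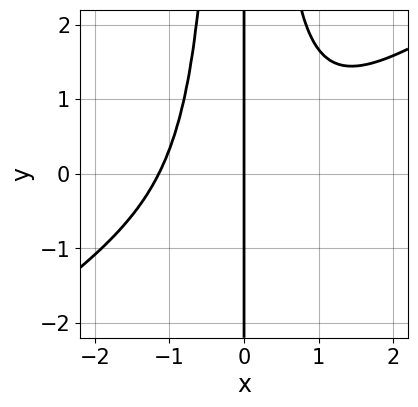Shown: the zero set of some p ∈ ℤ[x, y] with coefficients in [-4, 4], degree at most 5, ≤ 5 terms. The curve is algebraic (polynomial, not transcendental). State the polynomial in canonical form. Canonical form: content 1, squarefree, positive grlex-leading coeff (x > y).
2*x^4 - 3*x^3*y + 3*x

1. The degree is 4 — no degree-3 curve has this shape.
2. Checking where it meets the axes: it meets the x-axis at x = 0 (among the integer gridlines); every point of the y-axis in the box is on the curve.
3. Fitting integer coefficients to these (and the overall shape) gives p.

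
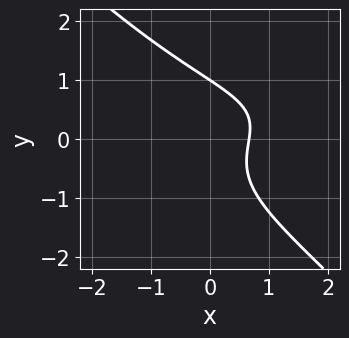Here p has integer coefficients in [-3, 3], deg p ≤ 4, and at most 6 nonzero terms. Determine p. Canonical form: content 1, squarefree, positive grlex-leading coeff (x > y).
x^2*y - x*y^2 - 2*y^3 - 3*x + 2

The degree is 3 — a generic line meets the curve in up to 3 points.
Reading off the gridlines: it crosses the y-axis at the gridline y = 1.
Solving for integer coefficients yields p as stated.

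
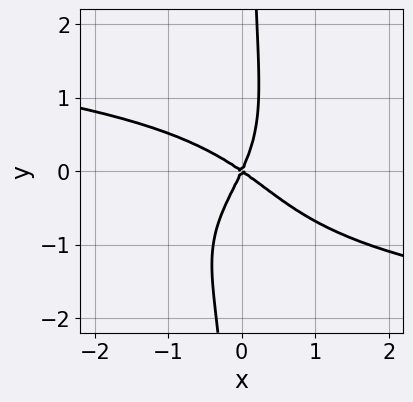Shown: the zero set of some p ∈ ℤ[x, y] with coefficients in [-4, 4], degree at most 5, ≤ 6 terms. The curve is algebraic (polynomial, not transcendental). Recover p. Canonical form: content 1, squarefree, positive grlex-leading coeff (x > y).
1. Degree: a generic line meets the curve in up to 4 points, so deg p = 4.
2. Checking where it meets the axes: one y-axis crossing is at y = 0; one x-axis crossing is at x = 0.
3. These observations pin down the coefficients.

3*x*y^3 + 2*x*y^2 + 3*x^2 + 3*x*y - 2*y^2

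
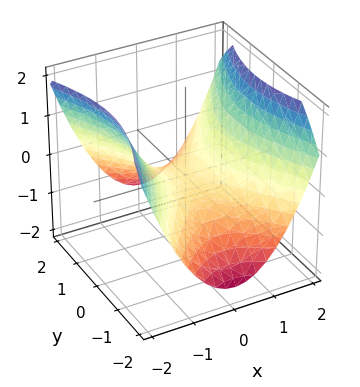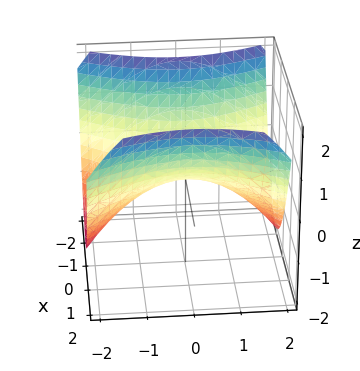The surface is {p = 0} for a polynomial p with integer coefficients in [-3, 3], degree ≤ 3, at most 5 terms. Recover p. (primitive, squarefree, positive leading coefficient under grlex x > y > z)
(a) The degree is 2 — a hyperbolic paraboloid; a quadric.
(b) Symmetries: it's symmetric under x → −x, forcing even powers of x; the y ↦ −y reflection is a symmetry, so y appears only in even powers.
(c) Checking where it meets the axes: it meets the x-axis at x = 0 (among the integer gridlines); it meets the z-axis at z = 0 (among the integer gridlines); it crosses the y-axis at the gridline y = 0.
(d) The integer polynomial consistent with all of this is the stated p.

2*x^2 - y^2 - 3*z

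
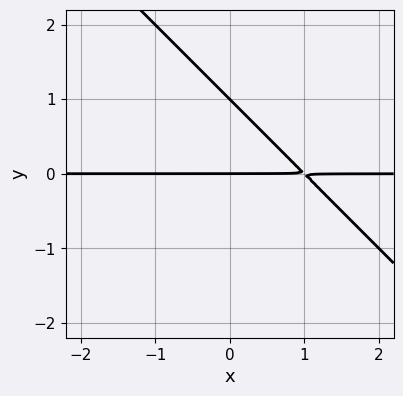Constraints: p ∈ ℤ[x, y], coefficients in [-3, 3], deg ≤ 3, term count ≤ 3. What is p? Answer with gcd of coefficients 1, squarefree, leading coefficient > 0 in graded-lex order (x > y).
x*y + y^2 - y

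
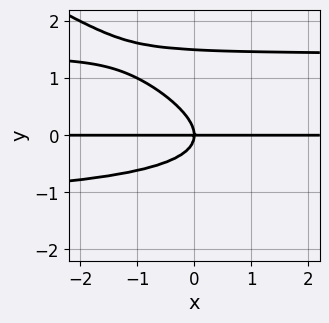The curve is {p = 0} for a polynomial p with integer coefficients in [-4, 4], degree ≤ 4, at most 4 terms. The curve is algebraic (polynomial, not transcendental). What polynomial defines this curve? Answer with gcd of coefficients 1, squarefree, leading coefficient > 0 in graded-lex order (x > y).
x*y^3 + 2*y^4 - 3*y^3 - 2*x*y

First, the degree is 4 — the shape is more complex than any degree-3 curve.
Then, reading off the gridlines: one y-axis crossing is at y = 0; the visible x-axis segment lies entirely on the curve.
Finally, solving for integer coefficients yields p as stated.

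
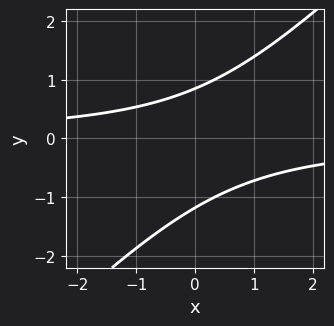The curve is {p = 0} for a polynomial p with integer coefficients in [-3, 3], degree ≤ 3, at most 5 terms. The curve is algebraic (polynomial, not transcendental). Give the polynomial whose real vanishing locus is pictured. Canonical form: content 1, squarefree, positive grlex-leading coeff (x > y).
3*x*y - 3*y^2 - y + 3

First, the degree is 2 — a generic line meets the curve in up to 2 points.
Then, checking where it meets the axes: the curve avoids every integer x-axis point in the box.
Finally, together with the visible shape, these determine p as stated.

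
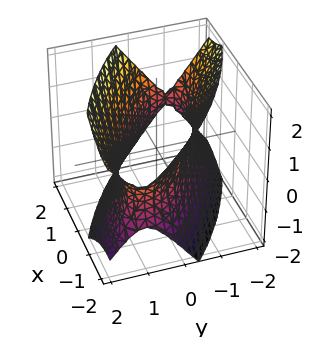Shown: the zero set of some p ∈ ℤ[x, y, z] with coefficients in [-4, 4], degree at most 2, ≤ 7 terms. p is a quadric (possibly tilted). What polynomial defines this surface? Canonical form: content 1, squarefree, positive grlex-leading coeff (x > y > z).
Degree: a generic line meets the surface in up to 2 points, so deg p = 2.
From the visible intercepts: the surface avoids every integer z-axis point in the box; among the integer gridlines, it crosses the y-axis at y ∈ {-1, 1}.
Solving for integer coefficients yields p as stated.

x^2 + 2*x*y + 2*y^2 - z^2 - 2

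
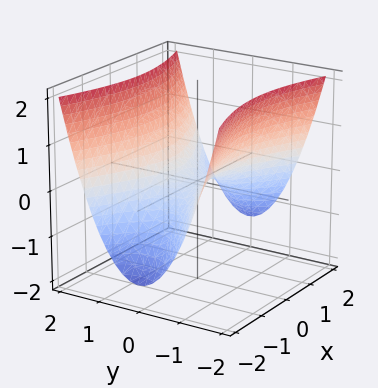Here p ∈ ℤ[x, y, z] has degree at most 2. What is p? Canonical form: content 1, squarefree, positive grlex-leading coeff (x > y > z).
x^2 - 3*y^2 + 3*z

1. deg p = 2. A hyperbolic paraboloid; a quadric.
2. Symmetries: it's symmetric under x → −x, forcing even powers of x; mirror symmetry y ↦ −y ⇒ only even powers of y.
3. Checking where it meets the axes: one y-axis crossing is at y = 0; it meets the x-axis at x = 0 (among the integer gridlines); it crosses the z-axis at the gridline z = 0.
4. Fitting integer coefficients to these (and the overall shape) gives p.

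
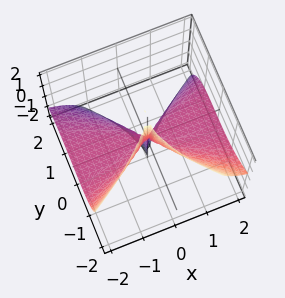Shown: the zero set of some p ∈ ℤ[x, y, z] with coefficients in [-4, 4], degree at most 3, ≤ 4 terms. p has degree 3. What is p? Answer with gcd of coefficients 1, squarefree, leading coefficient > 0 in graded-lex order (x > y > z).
(a) deg p = 3. A generic line meets the surface in up to 3 points.
(b) Reading off the gridlines: the visible z-axis segment lies entirely on the surface; the visible x-axis segment lies entirely on the surface.
(c) These observations pin down the coefficients.

3*x^2*z - 2*x*y*z + 2*y^3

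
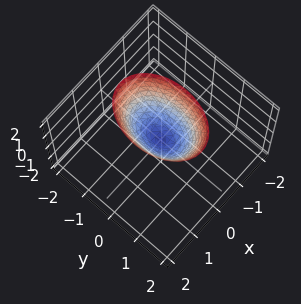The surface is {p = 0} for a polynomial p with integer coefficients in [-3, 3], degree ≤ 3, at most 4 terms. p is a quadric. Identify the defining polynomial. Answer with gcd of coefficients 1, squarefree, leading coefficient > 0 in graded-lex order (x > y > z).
First, degree: a single bowl opening along one axis; a quadric, so deg p = 2.
Then, symmetries: mirror symmetry y ↦ −y ⇒ only even powers of y; mirror symmetry x ↦ −x ⇒ only even powers of x.
Next, against the integer gridlines: it meets the x-axis at x = 0 (among the integer gridlines); one y-axis crossing is at y = 0; it meets the z-axis at z = 0 (among the integer gridlines).
Finally, solving for integer coefficients yields p as stated.

2*x^2 + y^2 - z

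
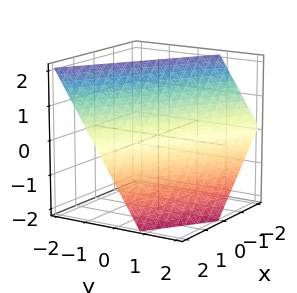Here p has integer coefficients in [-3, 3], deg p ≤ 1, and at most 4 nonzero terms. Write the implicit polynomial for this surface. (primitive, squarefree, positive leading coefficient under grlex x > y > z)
1. The degree is 1 — the surface is flat (a plane).
2. Checking where it meets the axes: it crosses the x-axis at the gridline x = 1; it meets the z-axis at z = 1 (among the integer gridlines).
3. Solving for integer coefficients yields p as stated.

2*x + 3*y + 2*z - 2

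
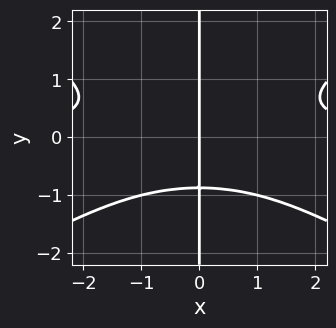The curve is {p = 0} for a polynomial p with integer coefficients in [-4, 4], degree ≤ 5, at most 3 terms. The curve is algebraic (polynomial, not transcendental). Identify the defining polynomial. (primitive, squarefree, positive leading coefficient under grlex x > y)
First, the degree is 4 — a generic line meets the curve in up to 4 points.
Next, from the axis intercepts and sections: one x-axis crossing is at x = 0; the visible y-axis segment lies entirely on the curve.
Finally, these observations pin down the coefficients.

x^3*y - 3*x*y^3 - 2*x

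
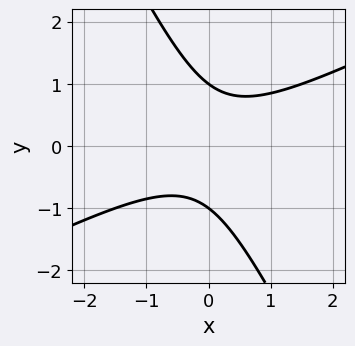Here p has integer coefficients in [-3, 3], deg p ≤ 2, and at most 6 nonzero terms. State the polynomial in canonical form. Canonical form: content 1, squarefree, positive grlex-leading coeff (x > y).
First, deg p = 2. A generic line meets the curve in up to 2 points.
Then, reading off the gridlines: the y-axis gridline crossings are at y ∈ {-1, 1}; the curve avoids every integer x-axis point in the box.
Finally, putting this together gives p.

2*x^2 - 3*x*y - 2*y^2 + 2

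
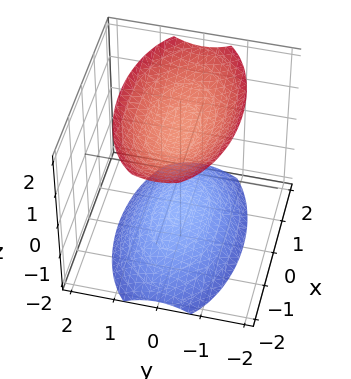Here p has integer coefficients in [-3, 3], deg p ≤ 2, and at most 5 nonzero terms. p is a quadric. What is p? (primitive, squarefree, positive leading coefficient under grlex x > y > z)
(a) The picture has 2 separate pieces.
(b) deg p = 2.
(c) Symmetries: it's symmetric under y → −y, forcing even powers of y; mirror symmetry z ↦ −z ⇒ only even powers of z; it's symmetric under x → −x, forcing even powers of x.
(d) From the axis intercepts and sections: it misses every integer gridline on the y-axis; no x-intercept at any integer in the box.
(e) The integer polynomial consistent with all of this is the stated p.

x^2 + 3*y^2 - 2*z^2 + 3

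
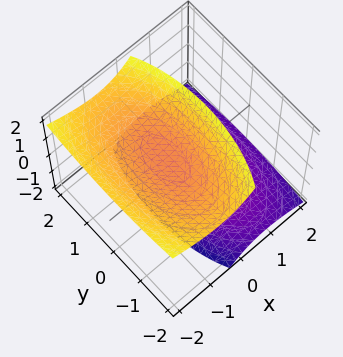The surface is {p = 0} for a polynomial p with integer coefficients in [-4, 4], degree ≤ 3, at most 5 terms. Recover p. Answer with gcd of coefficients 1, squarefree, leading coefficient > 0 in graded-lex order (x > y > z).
1. I count 2 distinct pieces.
2. deg p = 2.
3. Checking where it meets the axes: the z-axis gridline crossings are at z ∈ {-1, 1}; it misses every integer gridline on the x-axis; it misses every integer gridline on the y-axis.
4. The integer polynomial consistent with all of this is the stated p.

3*x^2 + 3*x*z + y^2 - 2*z^2 + 2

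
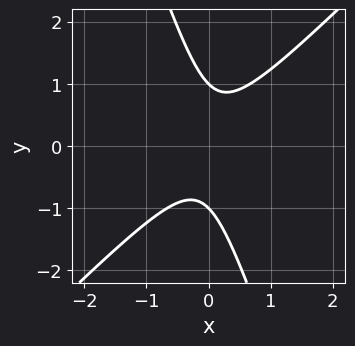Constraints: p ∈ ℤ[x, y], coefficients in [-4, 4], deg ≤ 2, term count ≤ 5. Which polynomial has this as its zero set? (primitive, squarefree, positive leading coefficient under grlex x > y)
3*x^2 - 2*x*y - y^2 + 1

First, the degree is 2 — the shape is more complex than any degree-1 curve.
Then, observable constraints: it misses every integer gridline on the x-axis; the y-axis gridline crossings are at y ∈ {-1, 1}.
Finally, matching integer coefficients to the picture gives p.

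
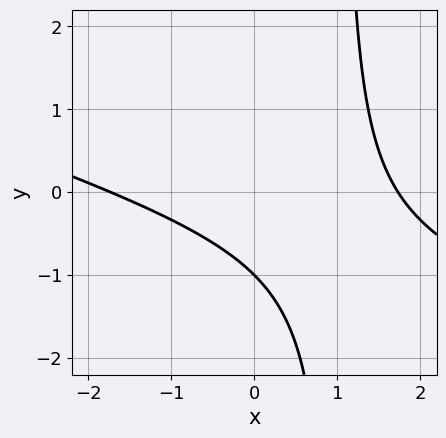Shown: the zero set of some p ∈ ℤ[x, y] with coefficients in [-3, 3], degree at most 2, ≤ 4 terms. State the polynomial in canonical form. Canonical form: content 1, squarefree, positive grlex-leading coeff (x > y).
deg p = 2.
Reading off the gridlines: one y-axis crossing is at y = -1.
Solving for integer coefficients yields p as stated.

x^2 + 3*x*y - 3*y - 3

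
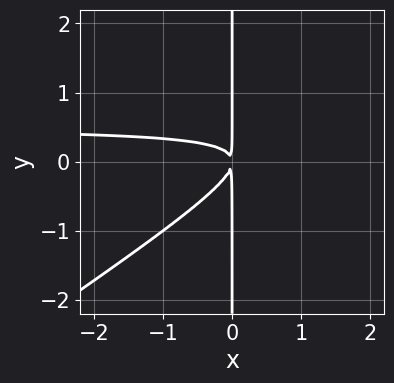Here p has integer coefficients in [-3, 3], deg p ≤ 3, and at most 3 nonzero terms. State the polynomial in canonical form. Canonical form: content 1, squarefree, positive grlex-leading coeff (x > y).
2*x^2*y - 3*x*y^2 - x^2

Degree: the shape is more complex than any degree-2 curve, so deg p = 3.
From the axis intercepts and sections: the visible y-axis segment lies entirely on the curve.
Together with the visible shape, these determine p as stated.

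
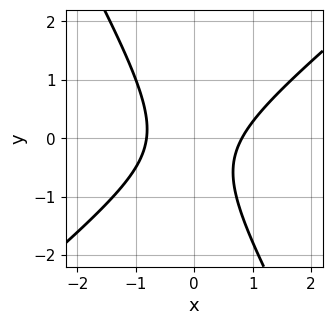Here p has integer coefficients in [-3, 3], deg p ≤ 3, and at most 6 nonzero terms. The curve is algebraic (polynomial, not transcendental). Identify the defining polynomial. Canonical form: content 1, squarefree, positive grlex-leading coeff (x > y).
3*x^2 - 2*x*y - 2*y^2 - y - 2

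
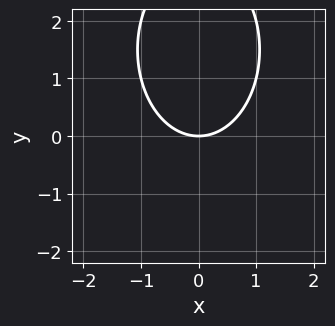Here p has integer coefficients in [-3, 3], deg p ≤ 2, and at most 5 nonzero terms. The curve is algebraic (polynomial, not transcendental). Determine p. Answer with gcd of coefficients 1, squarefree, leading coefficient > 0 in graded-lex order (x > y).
2*x^2 + y^2 - 3*y

1. The degree is 2 — no degree-1 curve has this shape.
2. Symmetries: the x ↦ −x reflection is a symmetry, so x appears only in even powers.
3. Checking where it meets the axes: it meets the x-axis at x = 0 (among the integer gridlines); it crosses the y-axis at the gridline y = 0.
4. Fitting integer coefficients to these (and the overall shape) gives p.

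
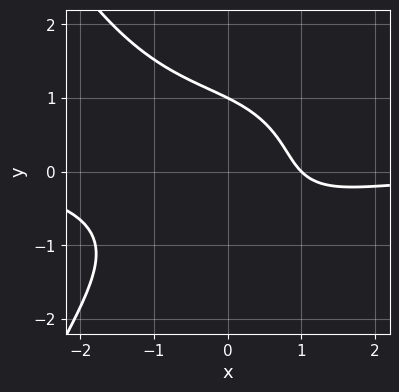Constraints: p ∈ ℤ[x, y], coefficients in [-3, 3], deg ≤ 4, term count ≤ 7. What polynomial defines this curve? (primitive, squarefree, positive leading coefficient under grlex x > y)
x^3*y + 2*y^3 + x*y + 2*x - 2

First, the degree is 4 — the shape is more complex than any degree-3 curve.
Then, checking where it meets the axes: it meets the x-axis at x = 1 (among the integer gridlines); one y-axis crossing is at y = 1.
Finally, together with the visible shape, these determine p as stated.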